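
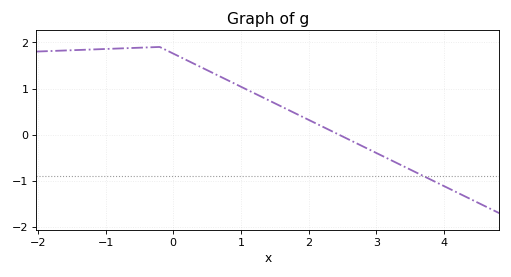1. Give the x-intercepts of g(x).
2.4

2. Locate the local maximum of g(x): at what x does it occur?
-0.2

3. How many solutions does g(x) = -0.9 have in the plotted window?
1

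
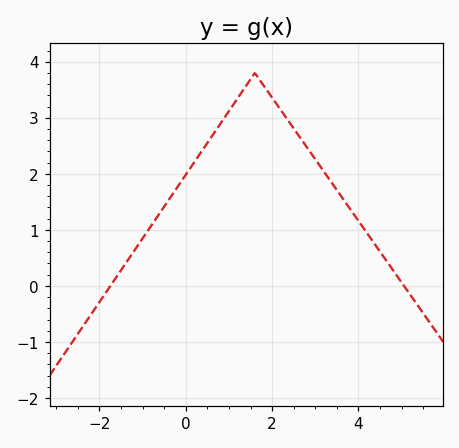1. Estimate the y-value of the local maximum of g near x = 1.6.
3.8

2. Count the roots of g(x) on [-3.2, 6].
2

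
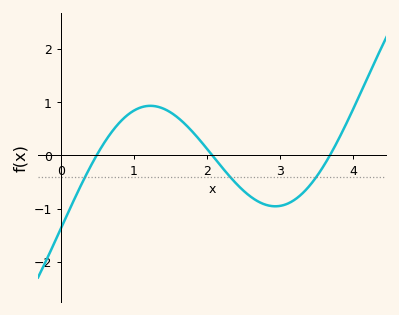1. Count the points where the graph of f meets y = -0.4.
3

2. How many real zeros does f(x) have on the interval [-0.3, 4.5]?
3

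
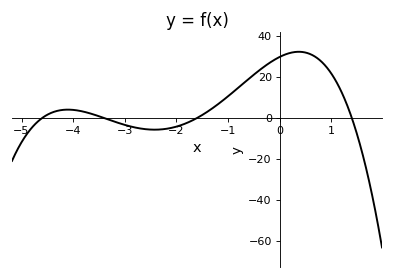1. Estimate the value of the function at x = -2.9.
-4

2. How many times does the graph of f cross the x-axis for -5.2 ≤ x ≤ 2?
4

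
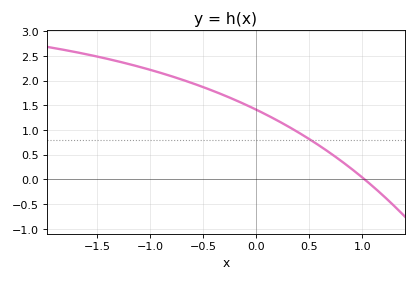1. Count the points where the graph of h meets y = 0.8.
1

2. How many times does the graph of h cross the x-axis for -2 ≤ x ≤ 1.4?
1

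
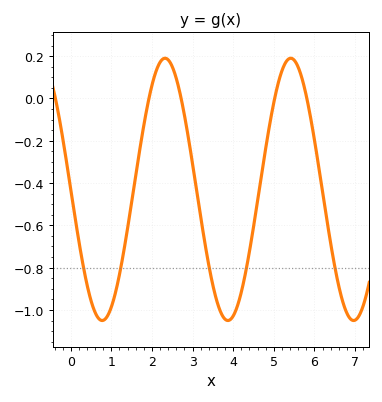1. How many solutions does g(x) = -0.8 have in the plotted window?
5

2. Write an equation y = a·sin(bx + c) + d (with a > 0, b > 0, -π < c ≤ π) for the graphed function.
y = 0.62sin(2x - 3.1) - 0.43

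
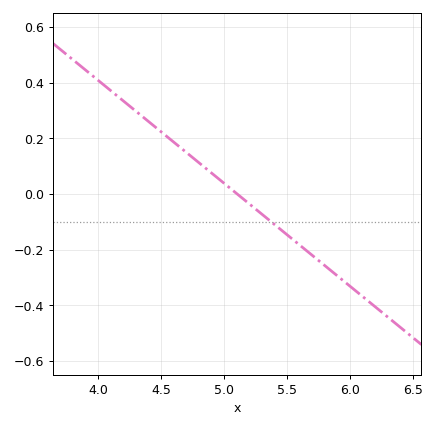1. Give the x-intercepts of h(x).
5.1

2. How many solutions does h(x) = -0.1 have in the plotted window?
1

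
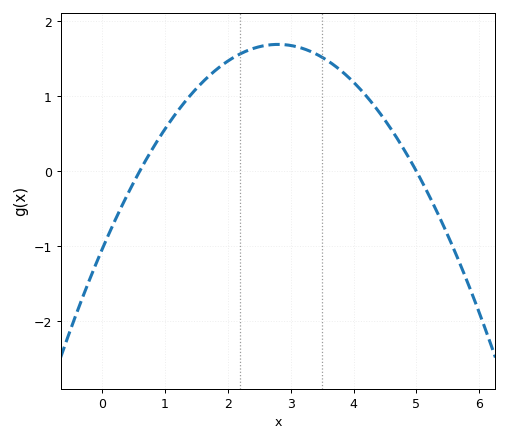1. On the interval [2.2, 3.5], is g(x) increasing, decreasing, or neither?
neither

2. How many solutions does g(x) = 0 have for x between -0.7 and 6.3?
2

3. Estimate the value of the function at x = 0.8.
0.294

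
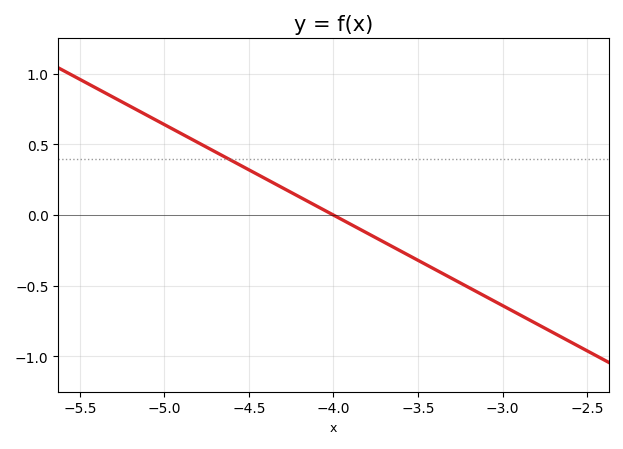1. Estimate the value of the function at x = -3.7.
-0.2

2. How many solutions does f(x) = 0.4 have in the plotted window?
1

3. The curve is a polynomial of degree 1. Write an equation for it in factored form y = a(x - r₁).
y = -0.64(x + 4)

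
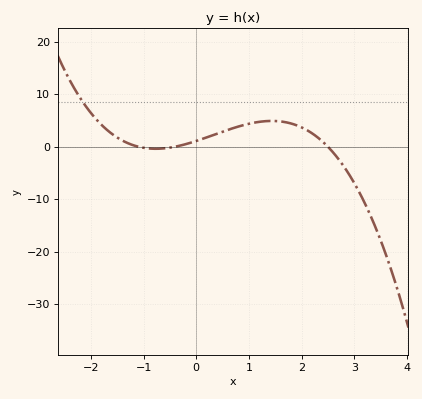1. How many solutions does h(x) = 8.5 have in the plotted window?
1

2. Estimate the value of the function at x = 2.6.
-1.1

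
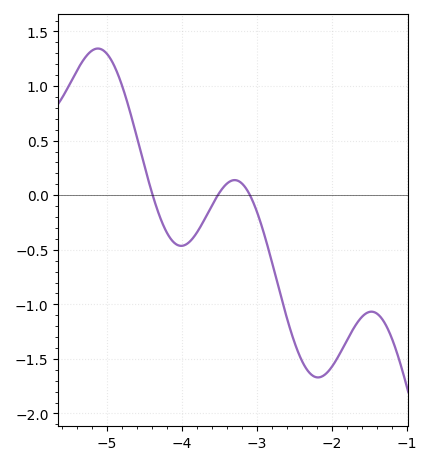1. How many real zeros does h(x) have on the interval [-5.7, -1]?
3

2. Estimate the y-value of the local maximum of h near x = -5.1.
1.34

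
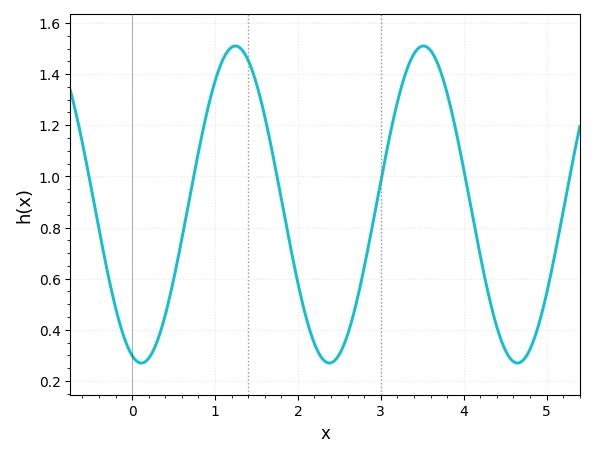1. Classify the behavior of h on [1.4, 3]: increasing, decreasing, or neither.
neither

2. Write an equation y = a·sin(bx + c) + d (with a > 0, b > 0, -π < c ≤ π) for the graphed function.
y = 0.62sin(2.77x - 1.88) + 0.89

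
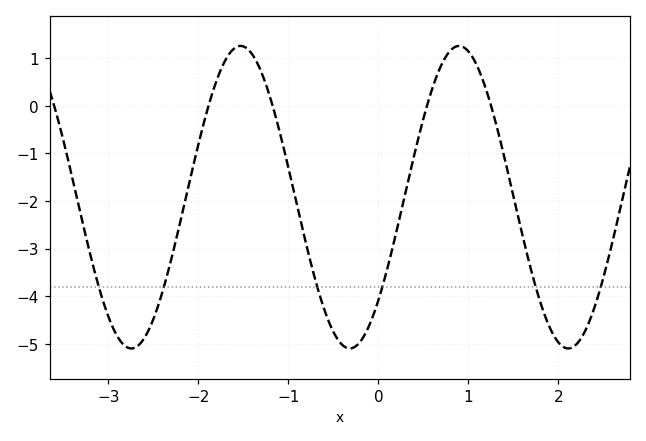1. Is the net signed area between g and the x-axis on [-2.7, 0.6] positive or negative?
negative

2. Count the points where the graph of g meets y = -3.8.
6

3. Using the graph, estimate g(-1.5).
1.3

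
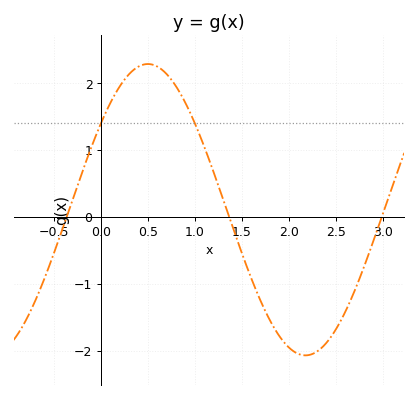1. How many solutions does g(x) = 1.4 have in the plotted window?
2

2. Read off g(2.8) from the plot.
-0.8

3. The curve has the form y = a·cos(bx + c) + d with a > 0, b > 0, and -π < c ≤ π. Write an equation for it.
y = 2.18cos(1.9x - 0.93) + 0.11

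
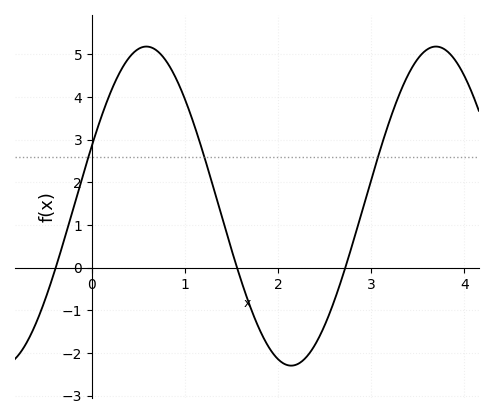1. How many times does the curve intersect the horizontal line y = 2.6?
3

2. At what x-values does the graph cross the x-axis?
-0.388, 1.56, 2.72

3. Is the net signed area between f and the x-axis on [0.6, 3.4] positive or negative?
positive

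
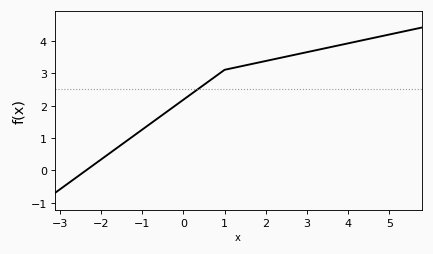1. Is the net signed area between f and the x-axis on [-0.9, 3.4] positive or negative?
positive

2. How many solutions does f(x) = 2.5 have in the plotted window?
1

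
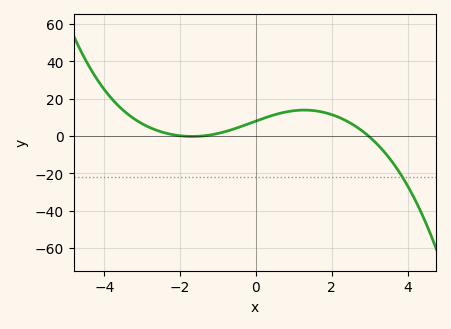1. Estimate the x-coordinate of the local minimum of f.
-1.6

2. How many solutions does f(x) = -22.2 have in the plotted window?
1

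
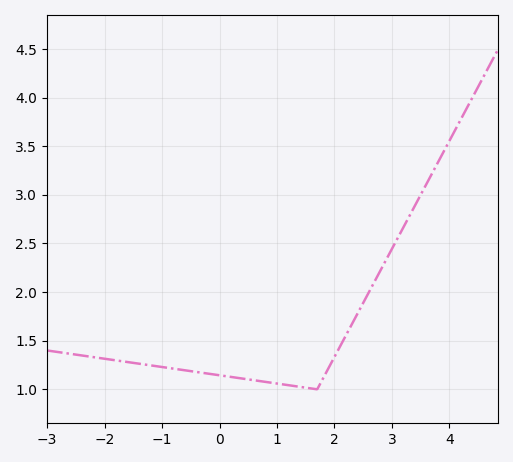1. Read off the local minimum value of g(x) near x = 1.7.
1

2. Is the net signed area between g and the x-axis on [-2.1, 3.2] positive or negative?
positive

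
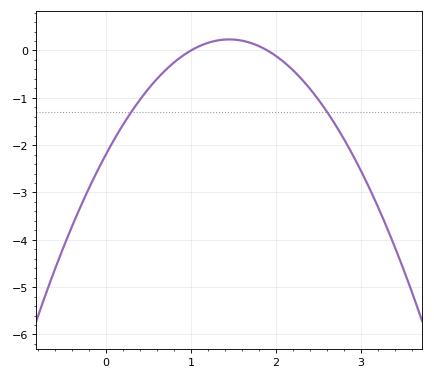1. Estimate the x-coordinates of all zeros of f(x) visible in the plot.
1, 1.9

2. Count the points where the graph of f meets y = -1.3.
2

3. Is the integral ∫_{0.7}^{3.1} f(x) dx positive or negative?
negative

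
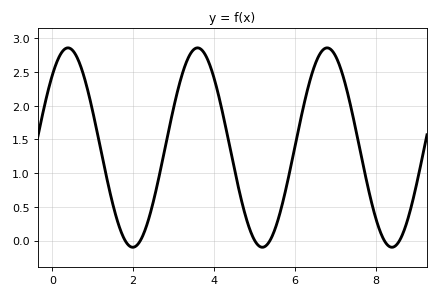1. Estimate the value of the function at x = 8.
0.337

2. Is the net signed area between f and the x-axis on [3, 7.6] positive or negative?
positive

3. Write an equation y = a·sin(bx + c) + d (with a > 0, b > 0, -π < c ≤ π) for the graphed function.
y = 1.48sin(1.96x + 0.81) + 1.38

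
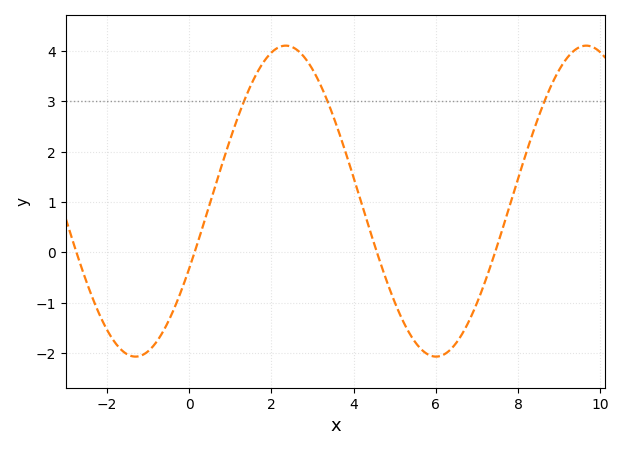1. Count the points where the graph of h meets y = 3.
3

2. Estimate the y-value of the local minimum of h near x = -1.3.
-2.1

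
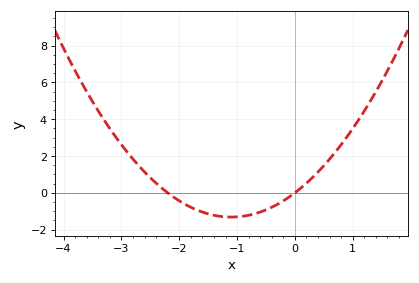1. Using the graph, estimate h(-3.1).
3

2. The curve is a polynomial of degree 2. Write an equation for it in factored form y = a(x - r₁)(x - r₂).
y = 1.09(x + 2.2)(x - 0)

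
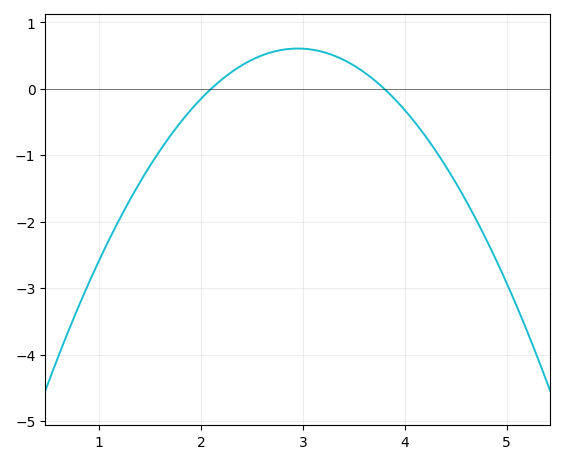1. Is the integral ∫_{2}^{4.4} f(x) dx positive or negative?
positive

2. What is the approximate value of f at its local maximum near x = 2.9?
0.607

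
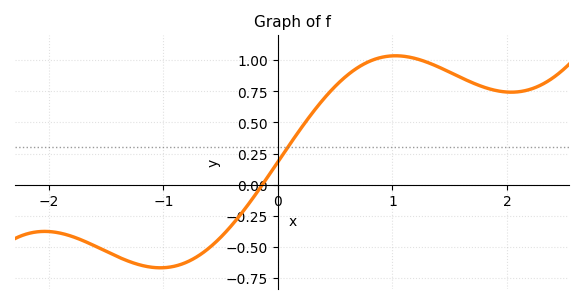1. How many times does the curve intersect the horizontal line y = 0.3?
1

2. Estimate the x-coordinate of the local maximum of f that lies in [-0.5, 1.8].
1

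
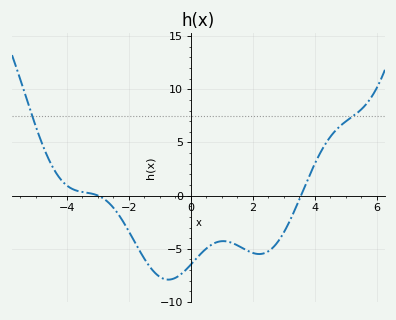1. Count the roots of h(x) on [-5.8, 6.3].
2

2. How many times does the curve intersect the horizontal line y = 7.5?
2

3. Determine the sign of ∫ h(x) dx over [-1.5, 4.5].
negative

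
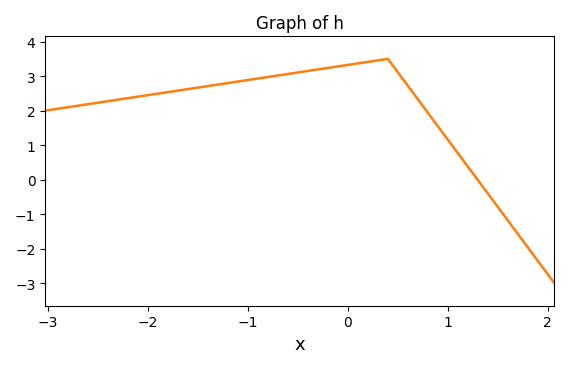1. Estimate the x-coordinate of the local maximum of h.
0.4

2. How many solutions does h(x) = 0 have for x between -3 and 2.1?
1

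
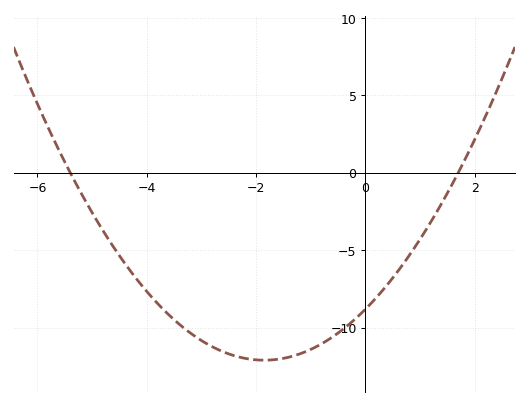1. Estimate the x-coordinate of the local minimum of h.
-1.85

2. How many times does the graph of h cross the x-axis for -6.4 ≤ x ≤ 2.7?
2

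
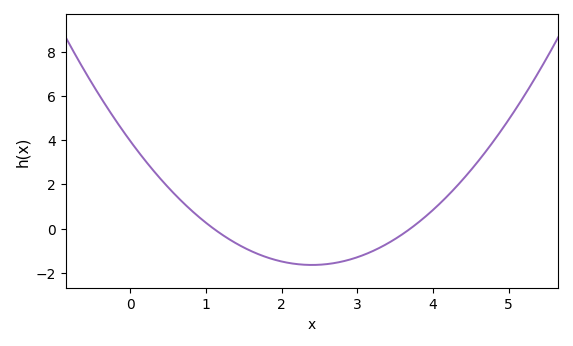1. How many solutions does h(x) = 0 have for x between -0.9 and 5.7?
2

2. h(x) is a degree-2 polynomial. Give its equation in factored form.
y = 0.97(x - 1.1)(x - 3.7)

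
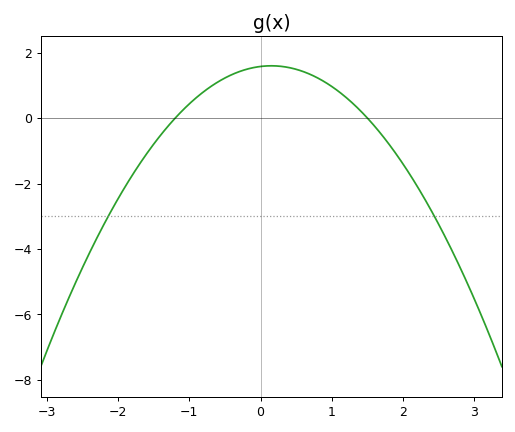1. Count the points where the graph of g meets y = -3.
2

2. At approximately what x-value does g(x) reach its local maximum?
0.15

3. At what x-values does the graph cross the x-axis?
-1.2, 1.5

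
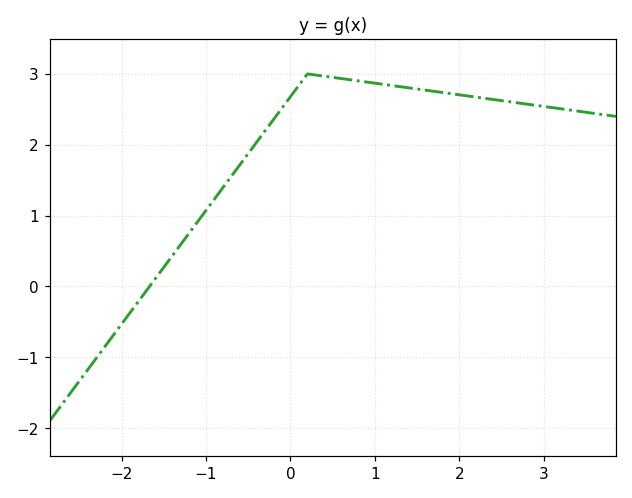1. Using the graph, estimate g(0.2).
3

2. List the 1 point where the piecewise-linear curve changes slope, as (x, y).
(0.2, 3)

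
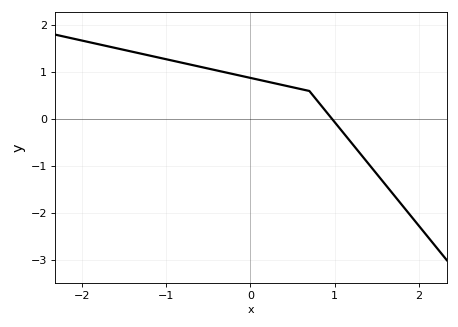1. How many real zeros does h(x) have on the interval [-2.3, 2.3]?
1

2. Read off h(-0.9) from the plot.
1.2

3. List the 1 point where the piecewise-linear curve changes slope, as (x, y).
(0.7, 0.6)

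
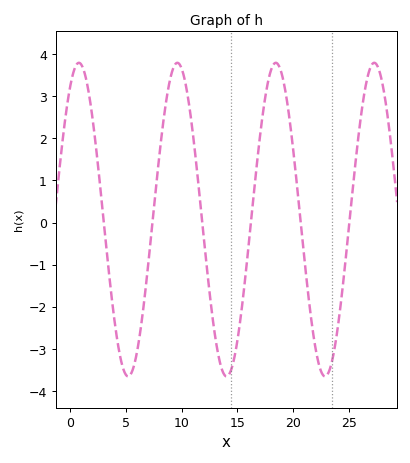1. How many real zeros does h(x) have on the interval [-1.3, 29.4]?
6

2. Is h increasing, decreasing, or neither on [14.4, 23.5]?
neither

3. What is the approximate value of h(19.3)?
3.1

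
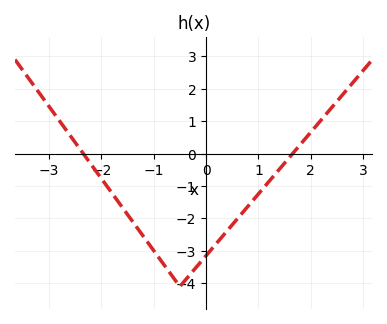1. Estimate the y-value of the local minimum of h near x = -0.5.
-4.1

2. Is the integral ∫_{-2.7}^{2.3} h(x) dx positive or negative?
negative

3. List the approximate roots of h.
-2.34, 1.65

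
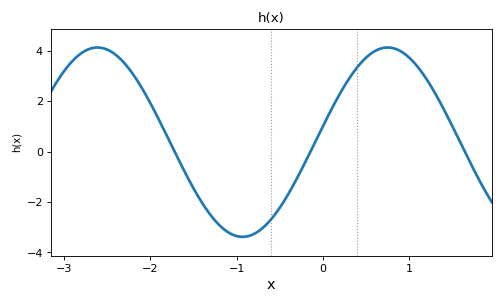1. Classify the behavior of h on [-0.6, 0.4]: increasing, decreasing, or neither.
increasing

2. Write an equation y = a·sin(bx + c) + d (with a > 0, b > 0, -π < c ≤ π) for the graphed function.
y = 3.76sin(1.9x + 0.17) + 0.38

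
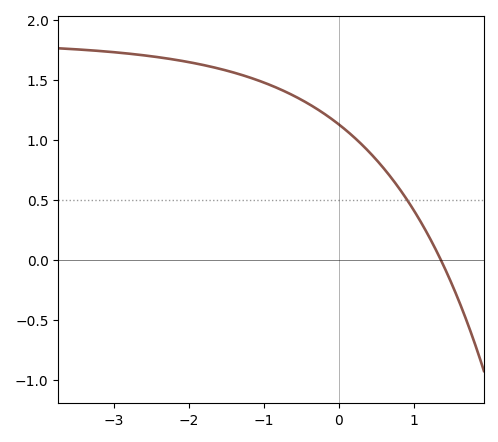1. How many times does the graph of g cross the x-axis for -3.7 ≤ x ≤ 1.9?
1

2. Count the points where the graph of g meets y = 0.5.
1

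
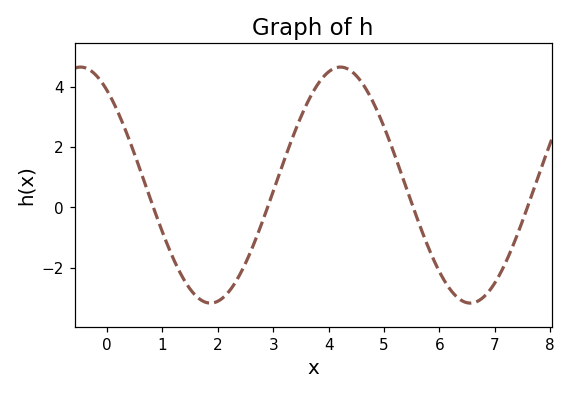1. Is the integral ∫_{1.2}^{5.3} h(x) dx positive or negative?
positive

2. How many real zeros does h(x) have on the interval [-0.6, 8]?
4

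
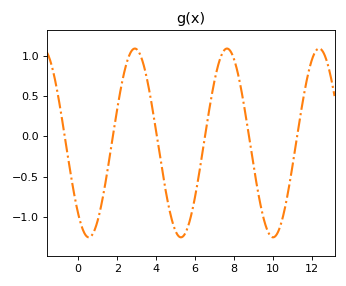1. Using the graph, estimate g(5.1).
-1.22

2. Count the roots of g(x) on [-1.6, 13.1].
6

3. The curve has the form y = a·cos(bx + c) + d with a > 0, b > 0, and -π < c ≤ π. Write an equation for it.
y = 1.17cos(1.33x + 2.42) - 0.08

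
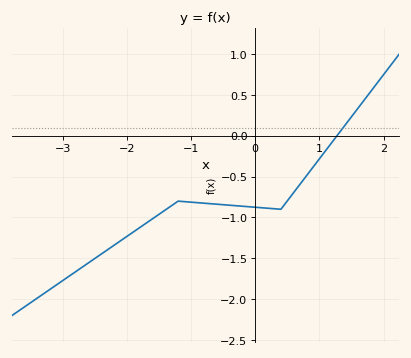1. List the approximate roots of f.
1.27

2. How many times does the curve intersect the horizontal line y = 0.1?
1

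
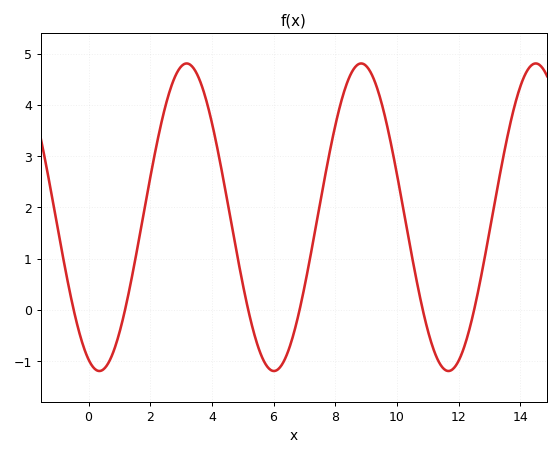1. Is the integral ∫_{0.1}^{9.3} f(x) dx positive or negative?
positive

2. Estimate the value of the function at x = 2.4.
3.7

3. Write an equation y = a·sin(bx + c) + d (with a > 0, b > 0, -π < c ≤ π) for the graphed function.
y = 3sin(1.1x - 2) + 1.81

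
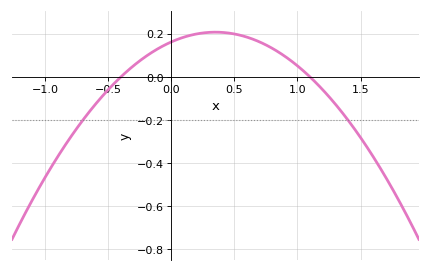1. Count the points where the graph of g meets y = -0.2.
2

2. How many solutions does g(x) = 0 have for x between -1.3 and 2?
2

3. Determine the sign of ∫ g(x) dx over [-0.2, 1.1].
positive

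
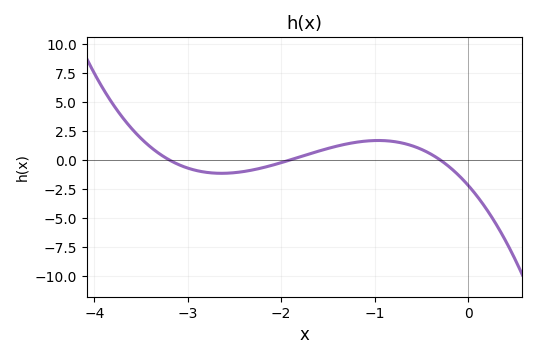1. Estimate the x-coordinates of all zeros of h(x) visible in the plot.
-3.2, -1.9, -0.3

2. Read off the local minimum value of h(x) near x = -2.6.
-1.16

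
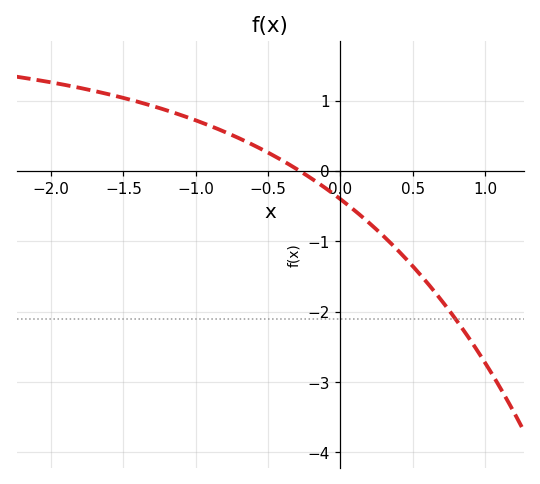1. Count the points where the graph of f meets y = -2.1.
1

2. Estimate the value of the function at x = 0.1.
-0.564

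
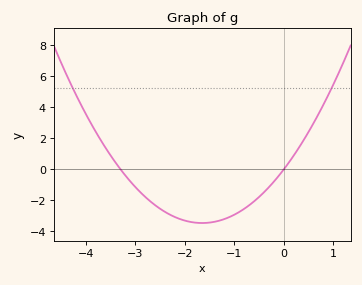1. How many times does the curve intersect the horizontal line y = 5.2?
2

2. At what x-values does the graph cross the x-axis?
-3.3, 0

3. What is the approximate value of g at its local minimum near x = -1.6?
-3.46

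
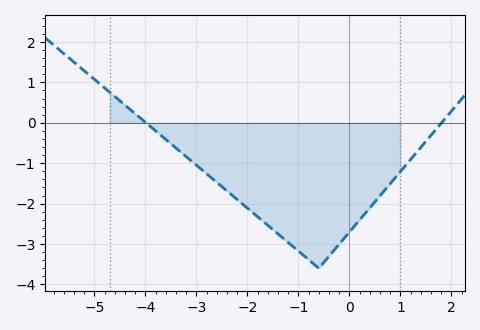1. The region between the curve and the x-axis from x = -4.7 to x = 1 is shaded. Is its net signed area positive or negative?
negative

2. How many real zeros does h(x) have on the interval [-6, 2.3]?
2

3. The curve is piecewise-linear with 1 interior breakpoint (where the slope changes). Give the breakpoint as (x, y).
(-0.6, -3.6)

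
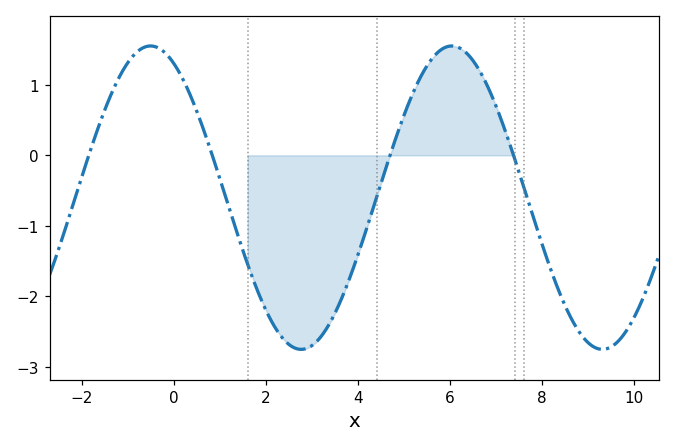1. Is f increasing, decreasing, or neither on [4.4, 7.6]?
neither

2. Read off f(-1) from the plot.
1.3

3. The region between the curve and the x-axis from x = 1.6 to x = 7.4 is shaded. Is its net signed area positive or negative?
negative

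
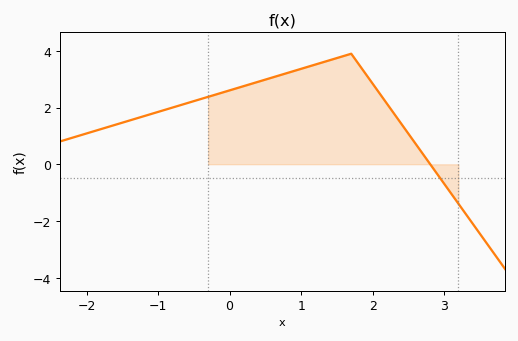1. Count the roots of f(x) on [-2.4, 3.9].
1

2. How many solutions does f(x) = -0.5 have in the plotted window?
1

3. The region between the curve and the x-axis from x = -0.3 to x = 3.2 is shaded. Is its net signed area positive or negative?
positive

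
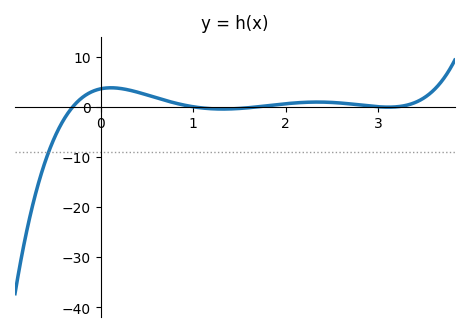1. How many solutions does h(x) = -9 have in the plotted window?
1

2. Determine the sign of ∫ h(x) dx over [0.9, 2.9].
positive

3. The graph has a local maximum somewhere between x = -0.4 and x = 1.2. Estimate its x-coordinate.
0.113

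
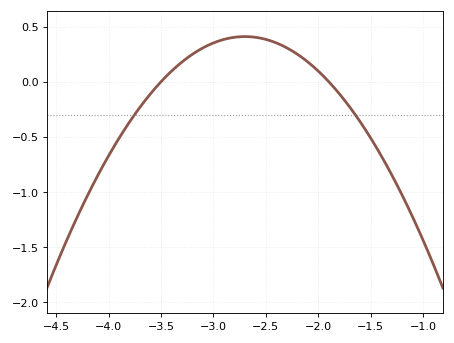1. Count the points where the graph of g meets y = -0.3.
2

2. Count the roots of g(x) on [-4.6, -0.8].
2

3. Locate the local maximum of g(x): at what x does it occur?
-2.7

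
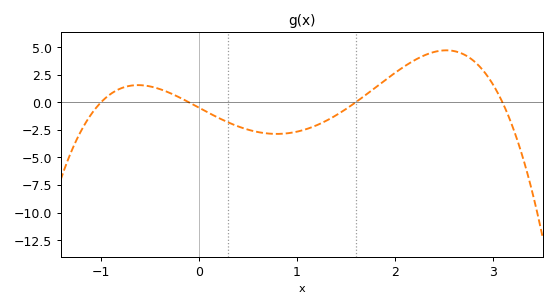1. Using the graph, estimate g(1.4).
-1.18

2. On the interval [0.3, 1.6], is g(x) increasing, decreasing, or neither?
neither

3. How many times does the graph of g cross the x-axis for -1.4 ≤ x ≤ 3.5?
4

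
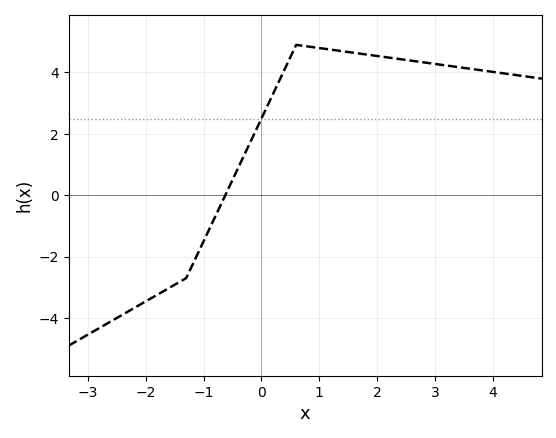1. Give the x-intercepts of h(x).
-0.625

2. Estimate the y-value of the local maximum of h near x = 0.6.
4.9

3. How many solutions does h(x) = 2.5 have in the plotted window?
1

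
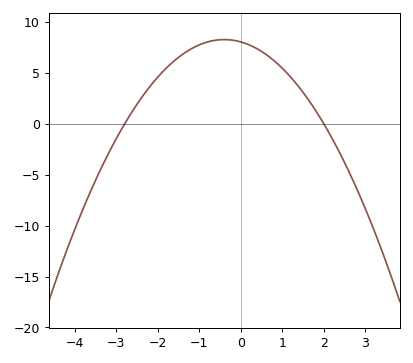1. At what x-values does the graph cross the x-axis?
-2.8, 2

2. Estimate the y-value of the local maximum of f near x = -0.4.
8.5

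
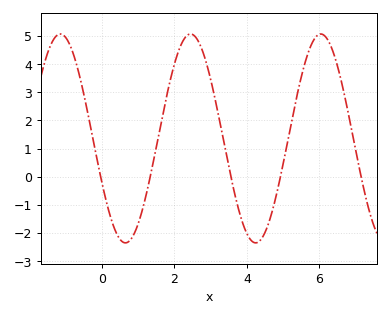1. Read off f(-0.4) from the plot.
2.35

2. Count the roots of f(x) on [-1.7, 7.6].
5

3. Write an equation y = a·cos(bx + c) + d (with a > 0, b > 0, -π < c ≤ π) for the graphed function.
y = 3.71cos(1.75x + 2) + 1.36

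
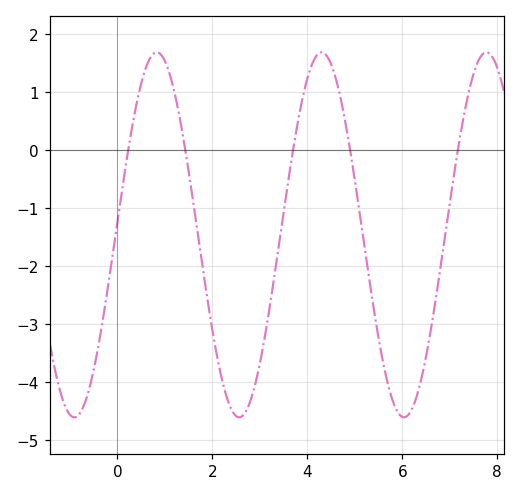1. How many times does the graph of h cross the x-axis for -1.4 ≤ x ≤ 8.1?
5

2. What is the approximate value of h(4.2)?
1.6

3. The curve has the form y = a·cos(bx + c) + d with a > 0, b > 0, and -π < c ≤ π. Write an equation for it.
y = 3.15cos(1.8x - 1.5) - 1.46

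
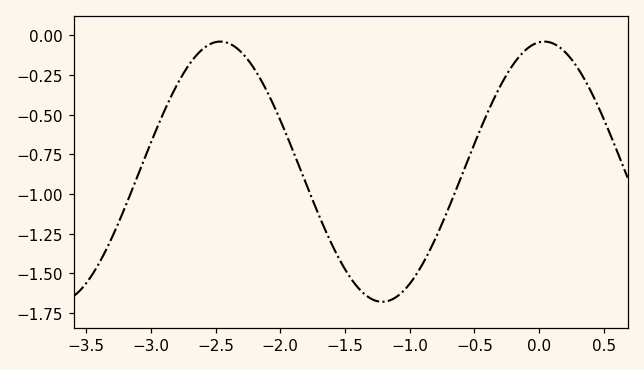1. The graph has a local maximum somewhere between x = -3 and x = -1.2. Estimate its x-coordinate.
-2.5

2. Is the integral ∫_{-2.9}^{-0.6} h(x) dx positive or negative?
negative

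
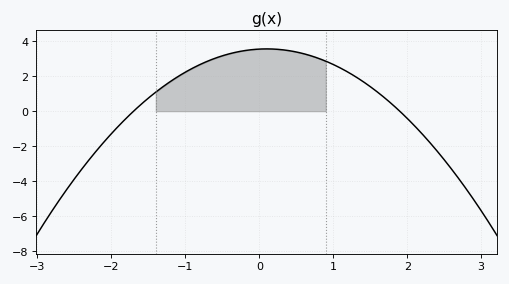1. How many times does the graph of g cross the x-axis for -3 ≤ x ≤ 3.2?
2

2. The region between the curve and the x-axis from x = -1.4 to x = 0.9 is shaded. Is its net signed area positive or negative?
positive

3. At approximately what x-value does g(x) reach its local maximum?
0.1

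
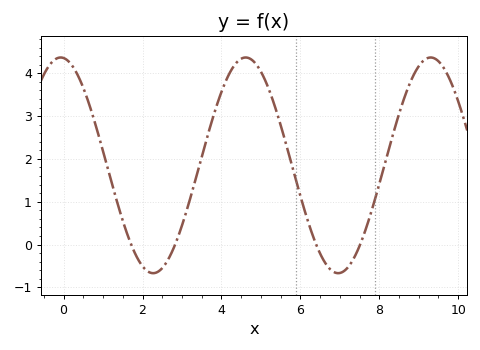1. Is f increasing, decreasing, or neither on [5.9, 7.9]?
neither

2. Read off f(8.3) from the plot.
2.4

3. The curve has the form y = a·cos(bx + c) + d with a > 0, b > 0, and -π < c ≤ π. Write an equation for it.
y = 2.52cos(1.3x + 0.1) + 1.85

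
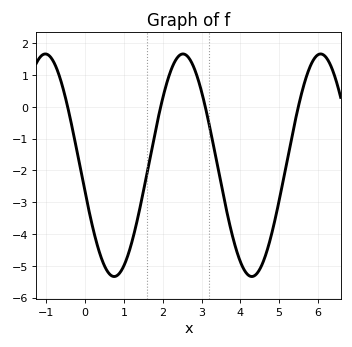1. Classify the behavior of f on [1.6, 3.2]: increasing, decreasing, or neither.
neither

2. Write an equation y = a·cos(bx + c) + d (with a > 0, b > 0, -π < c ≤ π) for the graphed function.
y = 3.5cos(1.8x + 1.8) - 1.84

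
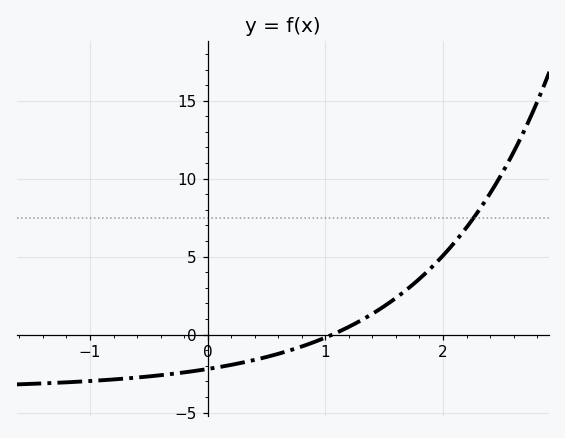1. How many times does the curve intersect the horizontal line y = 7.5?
1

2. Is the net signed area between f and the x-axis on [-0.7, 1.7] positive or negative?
negative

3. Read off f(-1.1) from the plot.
-3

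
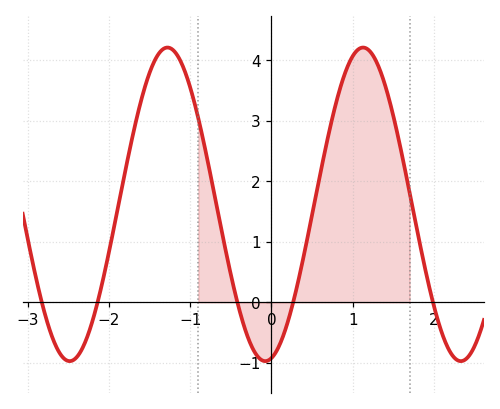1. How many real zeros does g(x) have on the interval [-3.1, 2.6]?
5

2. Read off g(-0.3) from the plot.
-0.5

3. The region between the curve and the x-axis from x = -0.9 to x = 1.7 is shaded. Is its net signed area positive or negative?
positive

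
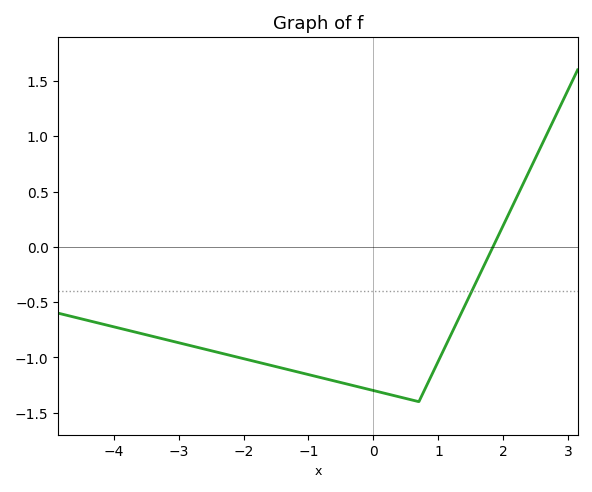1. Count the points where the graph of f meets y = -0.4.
1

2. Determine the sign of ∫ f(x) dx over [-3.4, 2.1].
negative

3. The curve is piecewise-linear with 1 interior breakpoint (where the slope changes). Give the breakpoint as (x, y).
(0.7, -1.4)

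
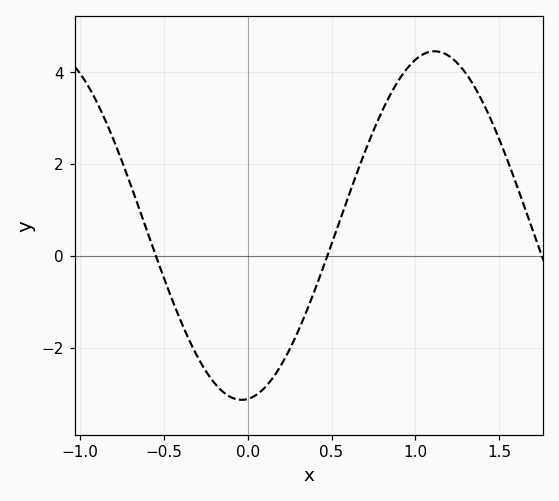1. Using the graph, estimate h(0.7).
2.28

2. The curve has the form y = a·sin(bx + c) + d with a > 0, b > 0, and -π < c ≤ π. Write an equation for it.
y = 3.79sin(2.73x - 1.47) + 0.67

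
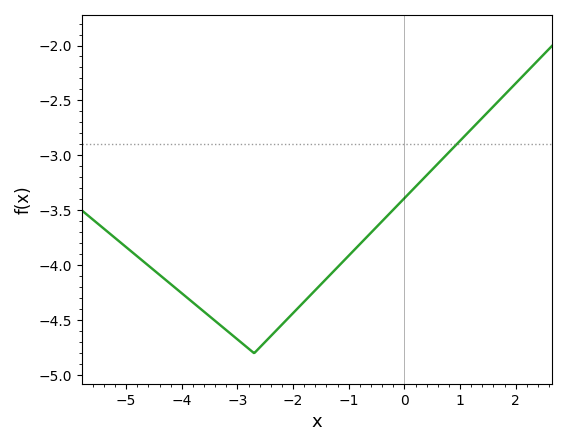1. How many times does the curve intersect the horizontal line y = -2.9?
1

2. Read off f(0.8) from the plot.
-2.97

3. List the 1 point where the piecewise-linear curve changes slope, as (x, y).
(-2.7, -4.8)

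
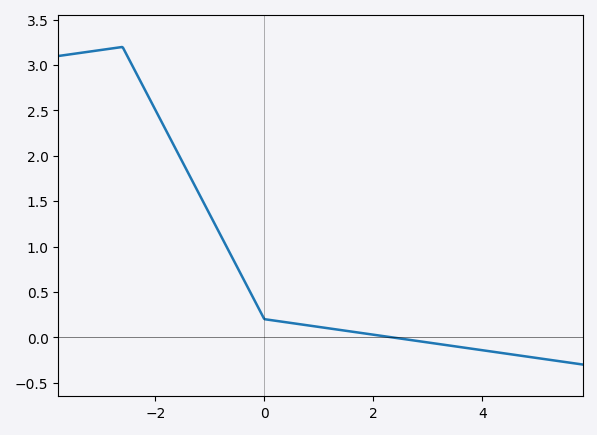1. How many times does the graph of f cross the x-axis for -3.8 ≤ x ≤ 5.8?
1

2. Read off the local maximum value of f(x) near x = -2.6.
3.2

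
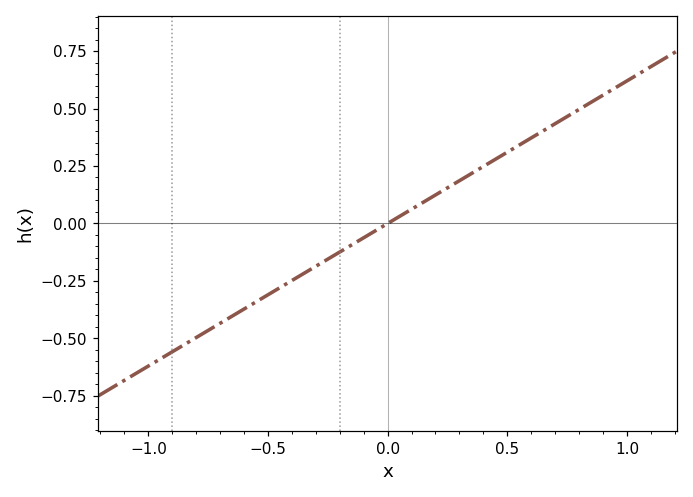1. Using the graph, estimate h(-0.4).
-0.248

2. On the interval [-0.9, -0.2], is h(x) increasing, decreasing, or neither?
increasing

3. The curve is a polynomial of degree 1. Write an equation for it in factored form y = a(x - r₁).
y = 0.62(x - 0)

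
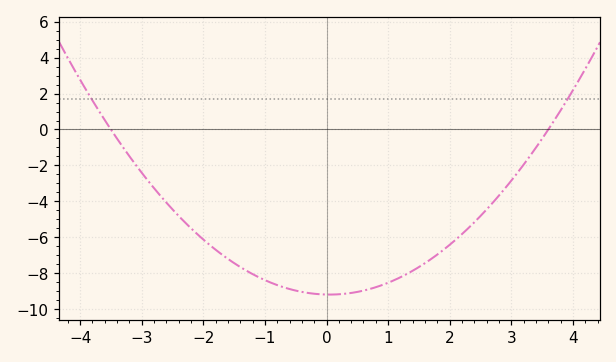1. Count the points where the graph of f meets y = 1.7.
2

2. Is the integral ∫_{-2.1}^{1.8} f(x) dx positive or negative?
negative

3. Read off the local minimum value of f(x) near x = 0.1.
-9.2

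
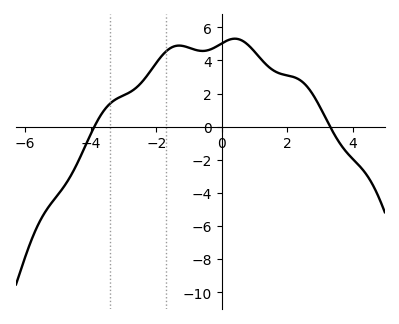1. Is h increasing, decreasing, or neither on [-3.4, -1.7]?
increasing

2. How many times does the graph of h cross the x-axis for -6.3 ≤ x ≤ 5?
2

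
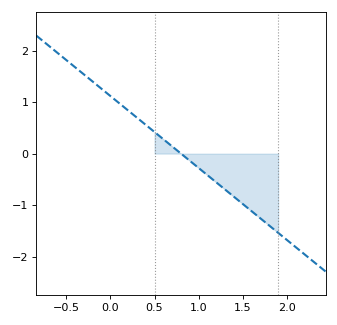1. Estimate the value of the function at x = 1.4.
-0.84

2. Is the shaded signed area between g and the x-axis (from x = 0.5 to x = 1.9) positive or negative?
negative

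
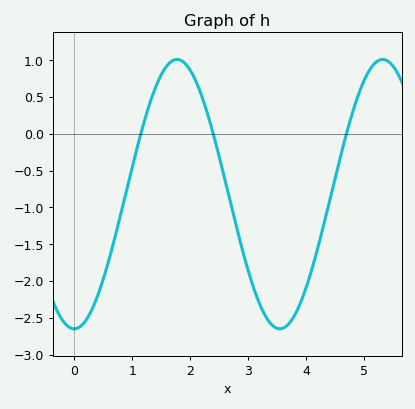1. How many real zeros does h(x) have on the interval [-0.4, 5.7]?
3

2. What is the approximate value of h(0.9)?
-0.779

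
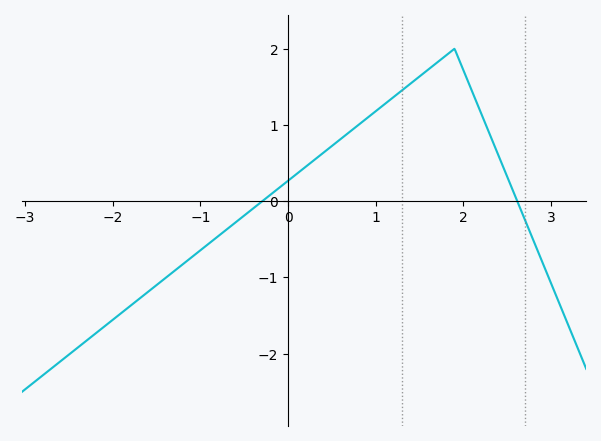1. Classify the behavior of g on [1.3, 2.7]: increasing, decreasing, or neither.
neither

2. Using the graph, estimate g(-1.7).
-1.28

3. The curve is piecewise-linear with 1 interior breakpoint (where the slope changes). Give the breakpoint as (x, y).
(1.9, 2)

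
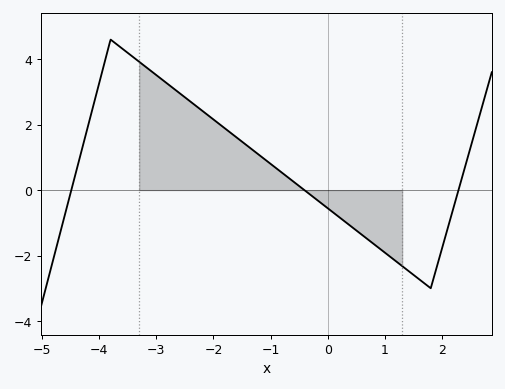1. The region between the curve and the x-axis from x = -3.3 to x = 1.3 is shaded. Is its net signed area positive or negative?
positive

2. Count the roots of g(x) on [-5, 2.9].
3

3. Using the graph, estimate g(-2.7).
3.11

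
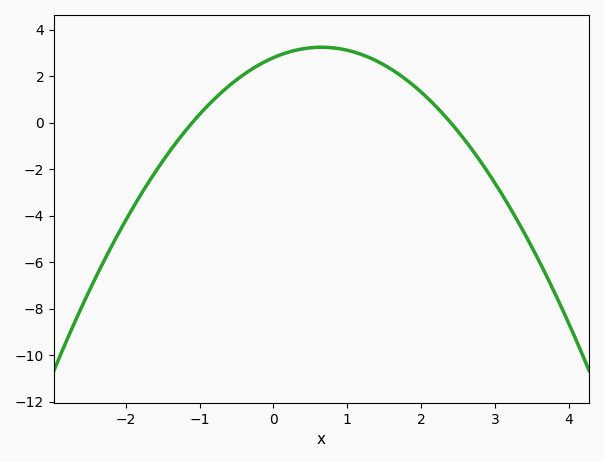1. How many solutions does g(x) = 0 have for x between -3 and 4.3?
2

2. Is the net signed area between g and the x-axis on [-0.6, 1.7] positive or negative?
positive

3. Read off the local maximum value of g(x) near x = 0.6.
3.25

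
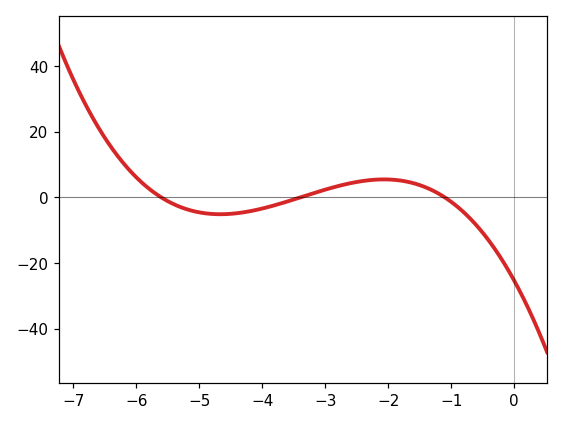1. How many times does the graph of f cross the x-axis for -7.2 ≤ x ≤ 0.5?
3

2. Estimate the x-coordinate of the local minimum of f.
-4.6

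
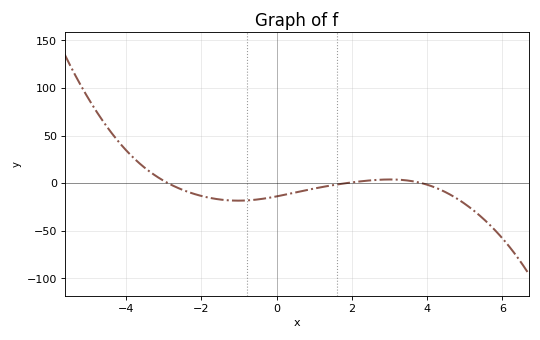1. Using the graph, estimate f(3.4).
5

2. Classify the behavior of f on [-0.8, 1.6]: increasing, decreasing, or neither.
increasing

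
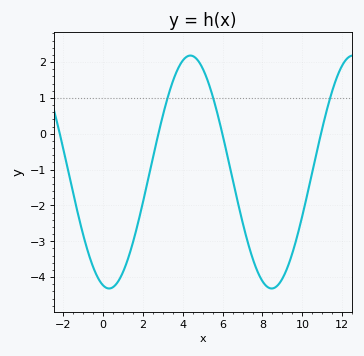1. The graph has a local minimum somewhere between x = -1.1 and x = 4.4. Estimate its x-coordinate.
0.303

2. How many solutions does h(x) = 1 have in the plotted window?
3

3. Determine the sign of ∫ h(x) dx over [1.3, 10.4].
negative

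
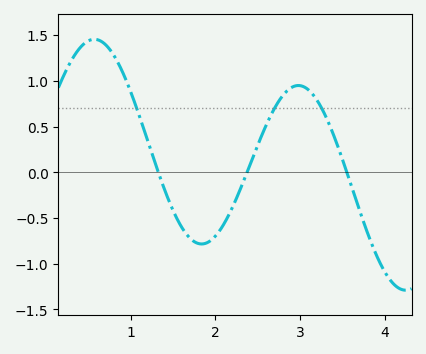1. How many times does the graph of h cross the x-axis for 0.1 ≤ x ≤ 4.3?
3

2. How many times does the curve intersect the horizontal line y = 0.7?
3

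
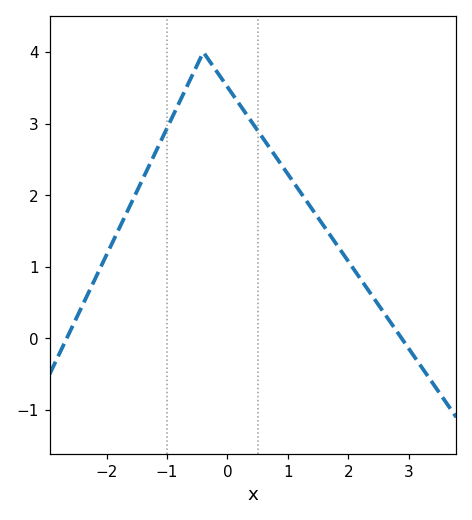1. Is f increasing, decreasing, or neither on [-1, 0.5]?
neither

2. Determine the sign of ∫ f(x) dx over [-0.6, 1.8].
positive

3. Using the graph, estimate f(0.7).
2.7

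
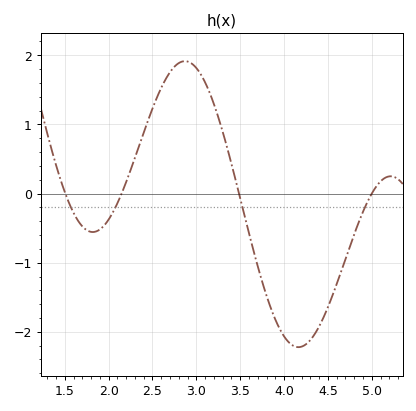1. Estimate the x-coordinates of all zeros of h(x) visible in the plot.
1.5, 2.1, 3.5, 5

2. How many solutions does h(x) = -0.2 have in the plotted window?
4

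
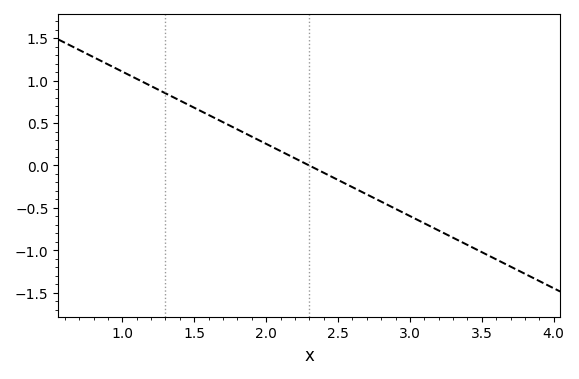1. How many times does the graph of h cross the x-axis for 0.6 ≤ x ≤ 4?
1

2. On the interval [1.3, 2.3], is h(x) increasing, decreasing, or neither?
decreasing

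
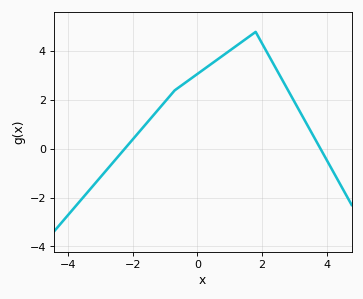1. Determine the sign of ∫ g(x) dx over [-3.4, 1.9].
positive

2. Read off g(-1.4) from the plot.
1.4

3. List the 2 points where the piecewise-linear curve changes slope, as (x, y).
(-0.7, 2.4); (1.8, 4.8)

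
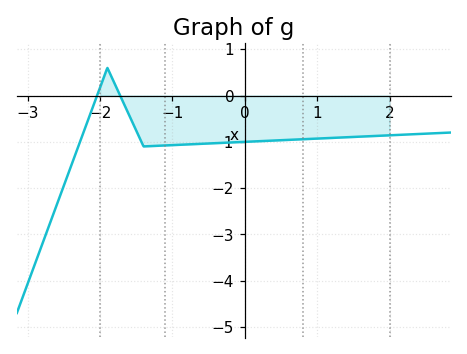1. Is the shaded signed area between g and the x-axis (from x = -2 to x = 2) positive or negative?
negative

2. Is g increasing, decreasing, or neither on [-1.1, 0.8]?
increasing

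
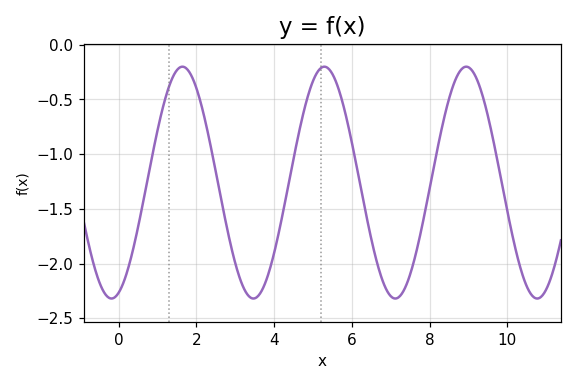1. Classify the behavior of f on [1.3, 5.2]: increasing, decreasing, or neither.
neither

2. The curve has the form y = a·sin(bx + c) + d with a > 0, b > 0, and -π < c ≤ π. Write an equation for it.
y = 1.06sin(1.7x - 1.2) - 1.26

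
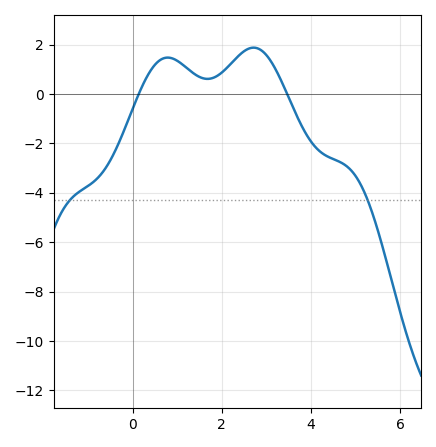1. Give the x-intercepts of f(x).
0.2, 3.4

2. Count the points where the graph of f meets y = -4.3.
2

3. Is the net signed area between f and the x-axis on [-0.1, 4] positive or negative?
positive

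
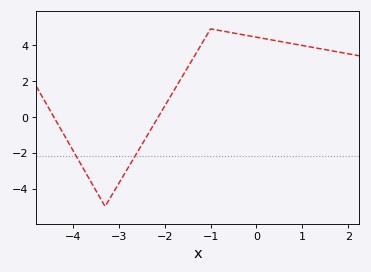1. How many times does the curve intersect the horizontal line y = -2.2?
2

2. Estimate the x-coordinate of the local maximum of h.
-1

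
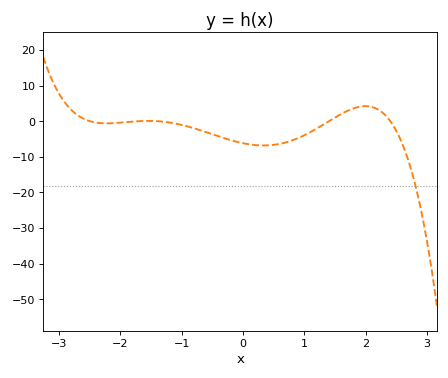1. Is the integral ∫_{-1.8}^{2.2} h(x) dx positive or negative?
negative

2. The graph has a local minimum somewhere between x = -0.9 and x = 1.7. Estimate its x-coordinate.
0.335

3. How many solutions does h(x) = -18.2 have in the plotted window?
1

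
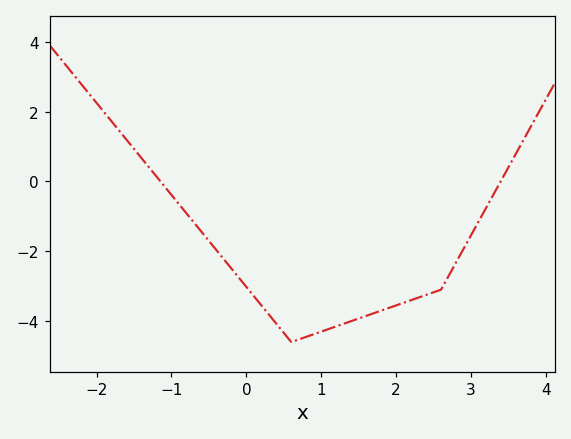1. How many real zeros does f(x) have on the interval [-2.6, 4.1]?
2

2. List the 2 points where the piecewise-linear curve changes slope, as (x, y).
(0.6, -4.6); (2.6, -3.1)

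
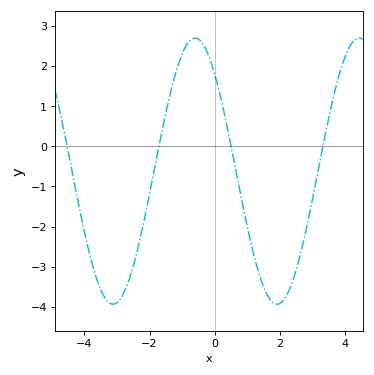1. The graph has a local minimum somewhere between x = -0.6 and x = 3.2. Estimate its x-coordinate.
1.9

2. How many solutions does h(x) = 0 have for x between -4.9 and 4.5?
4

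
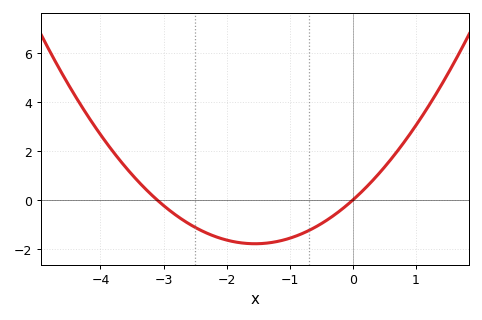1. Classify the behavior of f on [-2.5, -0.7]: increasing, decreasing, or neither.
neither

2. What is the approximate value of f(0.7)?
1.97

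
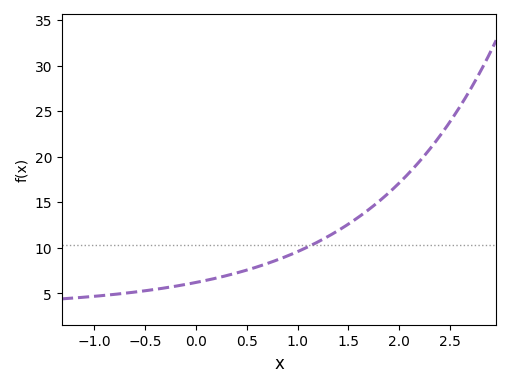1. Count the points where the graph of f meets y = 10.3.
1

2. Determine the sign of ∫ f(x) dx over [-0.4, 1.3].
positive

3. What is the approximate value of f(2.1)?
18.3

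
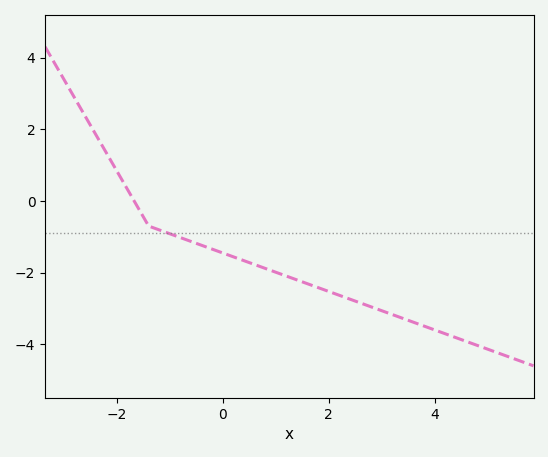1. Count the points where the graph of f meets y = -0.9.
1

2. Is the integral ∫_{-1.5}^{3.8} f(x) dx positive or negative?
negative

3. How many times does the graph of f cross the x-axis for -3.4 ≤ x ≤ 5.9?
1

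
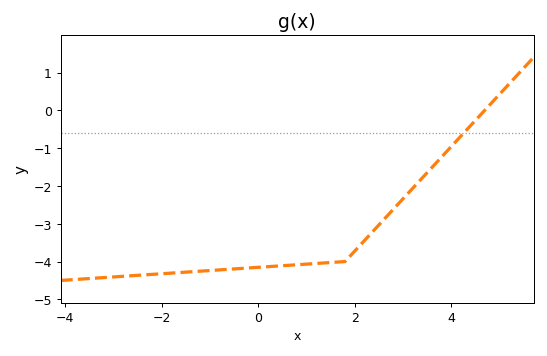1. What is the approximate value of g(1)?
-4.1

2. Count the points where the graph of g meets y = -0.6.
1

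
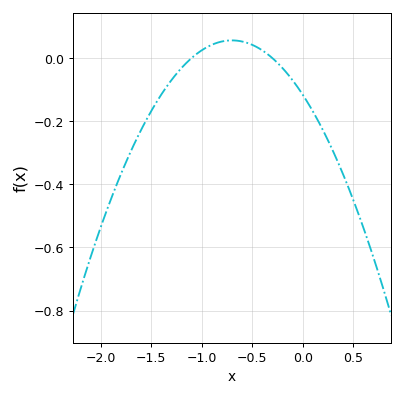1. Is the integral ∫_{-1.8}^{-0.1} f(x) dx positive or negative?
negative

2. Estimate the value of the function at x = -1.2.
-0.032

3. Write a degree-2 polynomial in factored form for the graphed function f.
y = -0.35(x + 1.1)(x + 0.3)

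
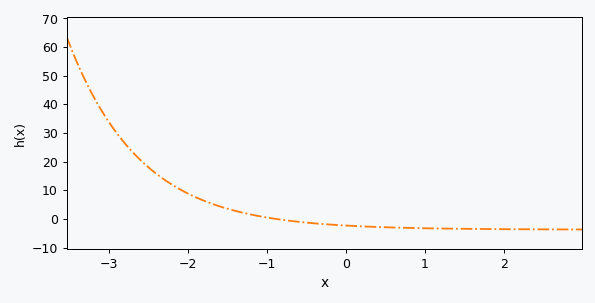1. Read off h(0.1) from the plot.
-2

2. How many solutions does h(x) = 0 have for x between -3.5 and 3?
1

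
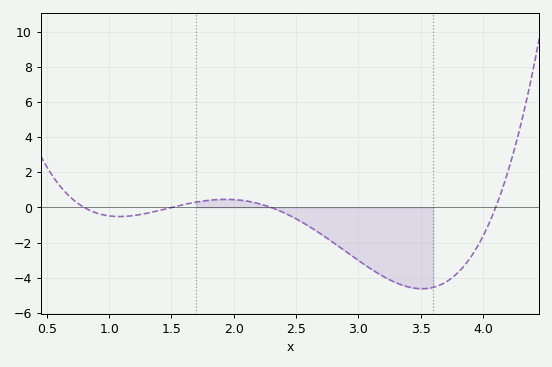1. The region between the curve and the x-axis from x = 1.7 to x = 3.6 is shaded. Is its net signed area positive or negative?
negative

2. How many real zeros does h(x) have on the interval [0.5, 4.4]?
4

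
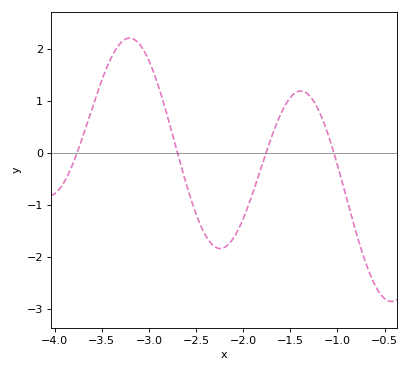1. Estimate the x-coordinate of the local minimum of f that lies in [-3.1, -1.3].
-2.25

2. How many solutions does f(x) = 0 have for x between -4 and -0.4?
4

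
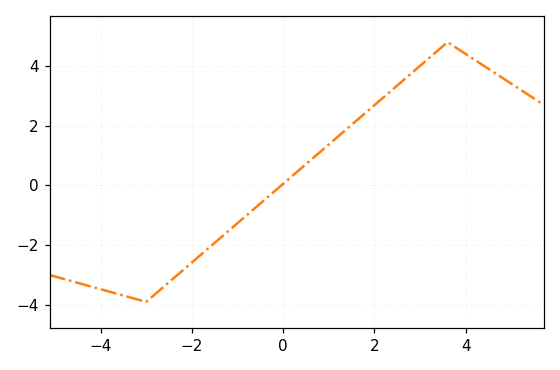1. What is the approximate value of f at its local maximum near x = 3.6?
4.8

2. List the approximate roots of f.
-0.041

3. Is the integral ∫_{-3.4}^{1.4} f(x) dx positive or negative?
negative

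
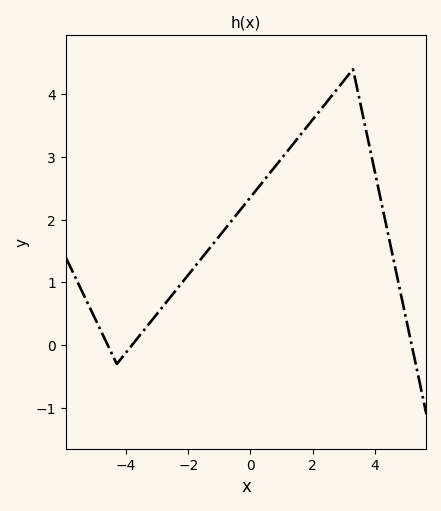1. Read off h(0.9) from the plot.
2.9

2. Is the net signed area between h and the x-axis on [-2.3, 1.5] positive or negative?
positive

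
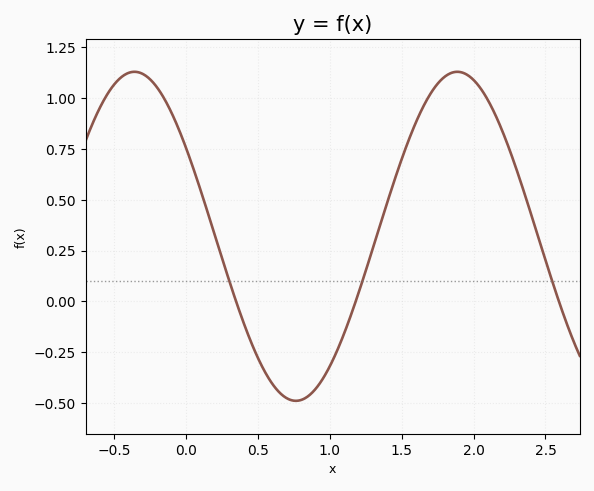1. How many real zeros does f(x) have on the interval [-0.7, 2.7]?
3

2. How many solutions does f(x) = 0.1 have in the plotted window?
3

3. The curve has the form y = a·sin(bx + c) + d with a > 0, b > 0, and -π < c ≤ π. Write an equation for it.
y = 0.81sin(2.8x + 2.57) + 0.32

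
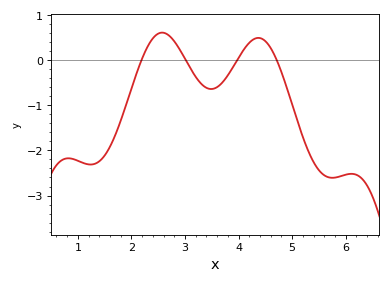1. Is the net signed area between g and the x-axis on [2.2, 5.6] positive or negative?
negative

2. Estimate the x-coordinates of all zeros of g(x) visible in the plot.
2.2, 3, 4, 4.7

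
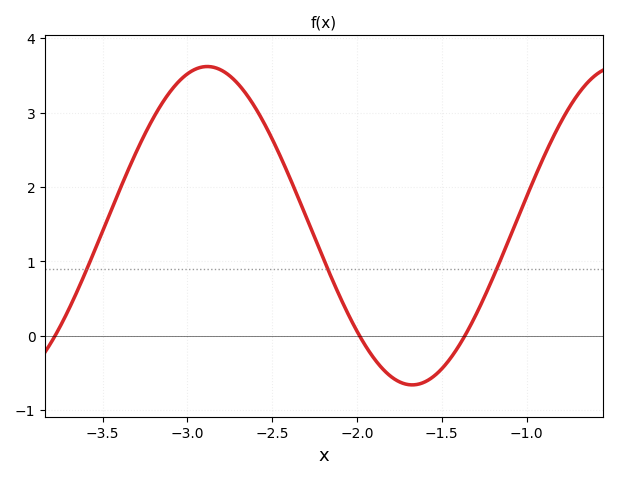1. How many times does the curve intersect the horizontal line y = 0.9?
3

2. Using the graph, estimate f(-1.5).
-0.444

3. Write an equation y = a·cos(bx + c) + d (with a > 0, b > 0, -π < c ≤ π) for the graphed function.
y = 2.14cos(2.6x + 1.21) + 1.48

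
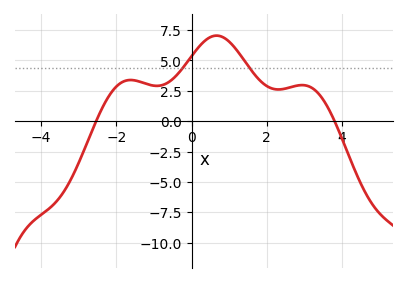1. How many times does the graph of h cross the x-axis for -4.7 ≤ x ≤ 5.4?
2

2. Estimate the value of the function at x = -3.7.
-7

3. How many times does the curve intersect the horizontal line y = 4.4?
2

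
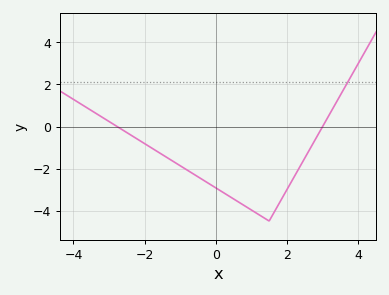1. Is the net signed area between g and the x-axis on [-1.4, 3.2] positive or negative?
negative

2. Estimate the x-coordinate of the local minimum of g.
1.4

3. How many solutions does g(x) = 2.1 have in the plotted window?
1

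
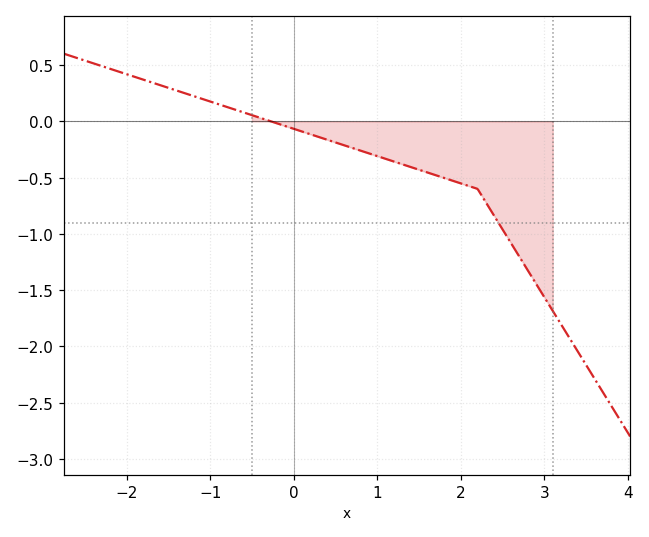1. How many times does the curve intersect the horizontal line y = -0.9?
1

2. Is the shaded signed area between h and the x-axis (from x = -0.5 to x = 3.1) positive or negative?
negative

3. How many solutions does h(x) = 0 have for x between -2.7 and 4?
1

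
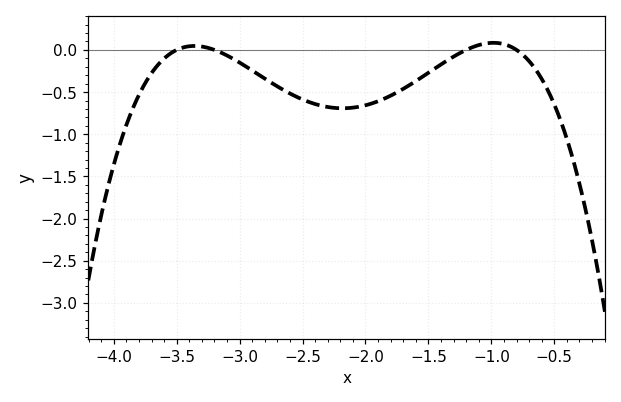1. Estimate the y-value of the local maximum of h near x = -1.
0.1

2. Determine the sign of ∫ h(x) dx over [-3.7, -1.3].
negative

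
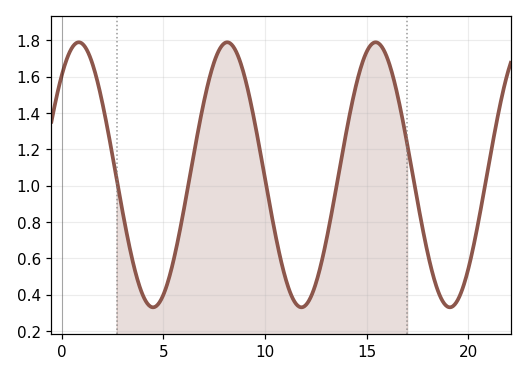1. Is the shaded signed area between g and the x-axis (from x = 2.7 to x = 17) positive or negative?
positive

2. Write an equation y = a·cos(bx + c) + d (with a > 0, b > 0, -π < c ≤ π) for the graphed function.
y = 0.73cos(0.86x - 0.72) + 1.06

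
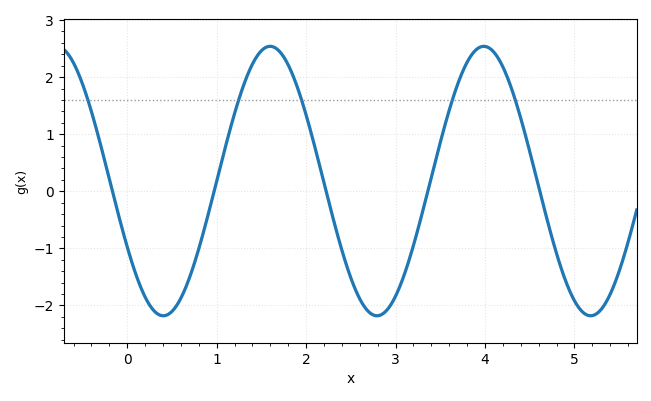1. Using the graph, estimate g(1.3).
1.9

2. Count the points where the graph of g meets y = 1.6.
5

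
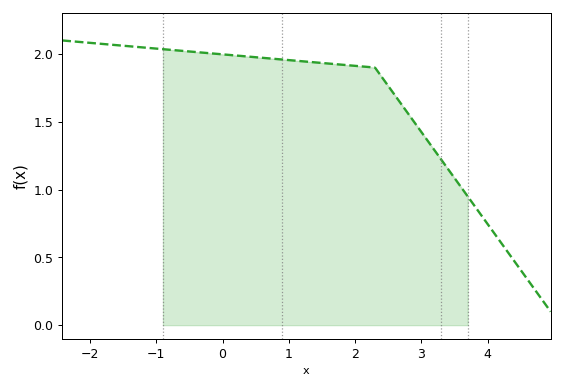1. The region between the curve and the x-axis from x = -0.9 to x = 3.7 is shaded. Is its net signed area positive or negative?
positive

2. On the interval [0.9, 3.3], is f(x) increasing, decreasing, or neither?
decreasing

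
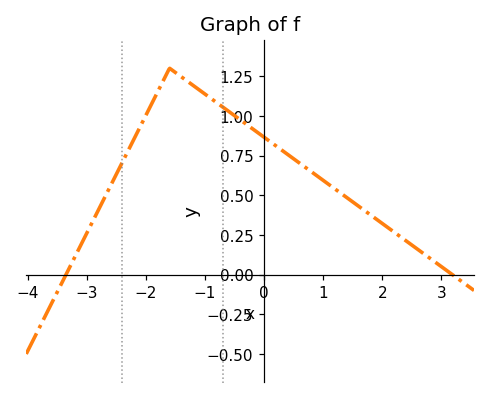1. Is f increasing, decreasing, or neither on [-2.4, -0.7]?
neither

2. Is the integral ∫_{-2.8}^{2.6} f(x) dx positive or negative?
positive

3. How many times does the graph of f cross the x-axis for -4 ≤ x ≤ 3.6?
2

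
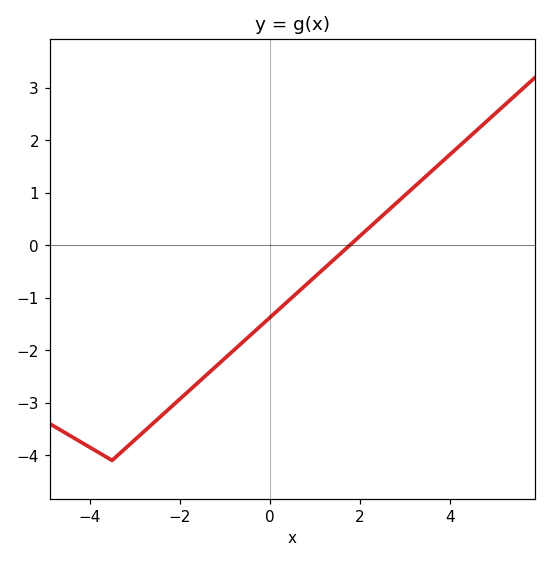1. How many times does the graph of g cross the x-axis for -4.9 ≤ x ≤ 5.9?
1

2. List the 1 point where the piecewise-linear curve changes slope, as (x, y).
(-3.5, -4.1)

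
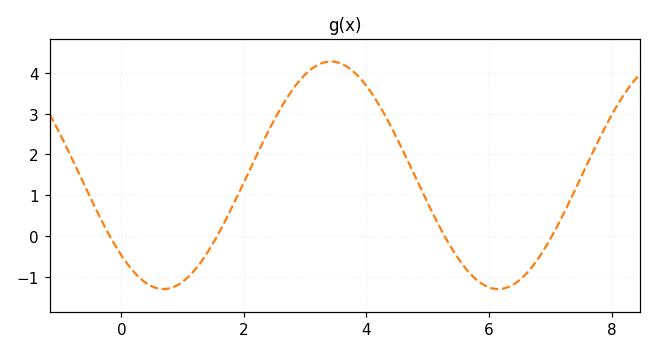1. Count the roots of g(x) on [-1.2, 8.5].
4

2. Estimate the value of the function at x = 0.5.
-1.24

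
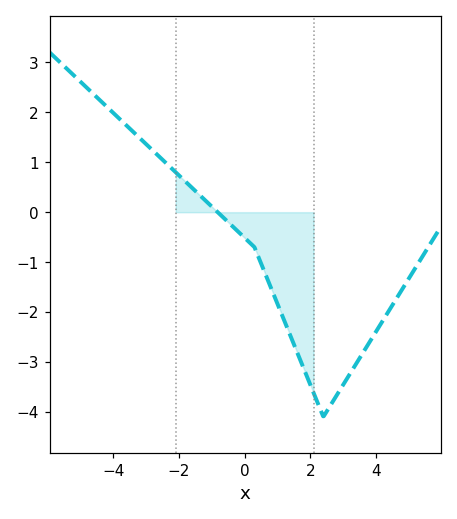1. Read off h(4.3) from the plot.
-2.1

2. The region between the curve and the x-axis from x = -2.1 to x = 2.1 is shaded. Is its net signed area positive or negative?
negative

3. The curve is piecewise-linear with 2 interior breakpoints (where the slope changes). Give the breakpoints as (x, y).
(0.3, -0.7); (2.4, -4.1)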